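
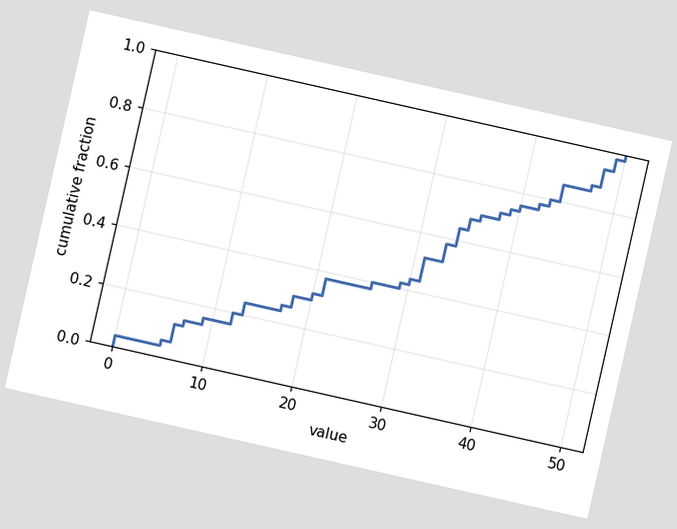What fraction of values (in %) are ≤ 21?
The chart is tilted about 13° clockwise. At x=21 the ECDF step is at 38%.

38%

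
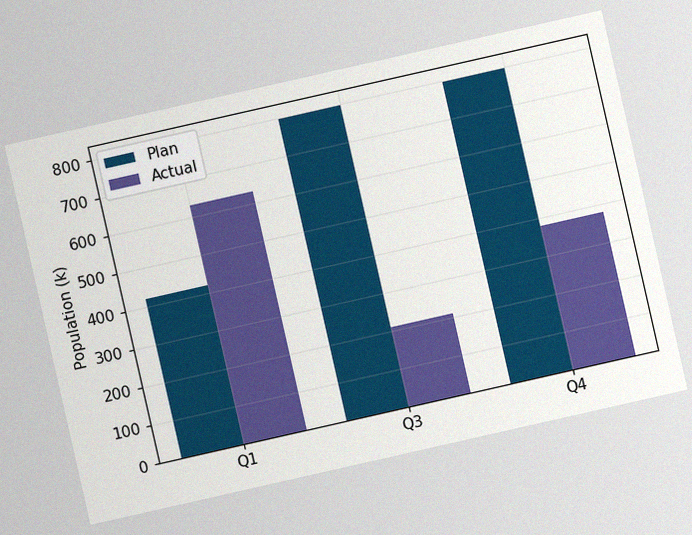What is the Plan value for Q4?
798k

The chart is tilted about 13° counter-clockwise, with some photo noise. The Plan bar at Q4 reaches 798k on the y-axis.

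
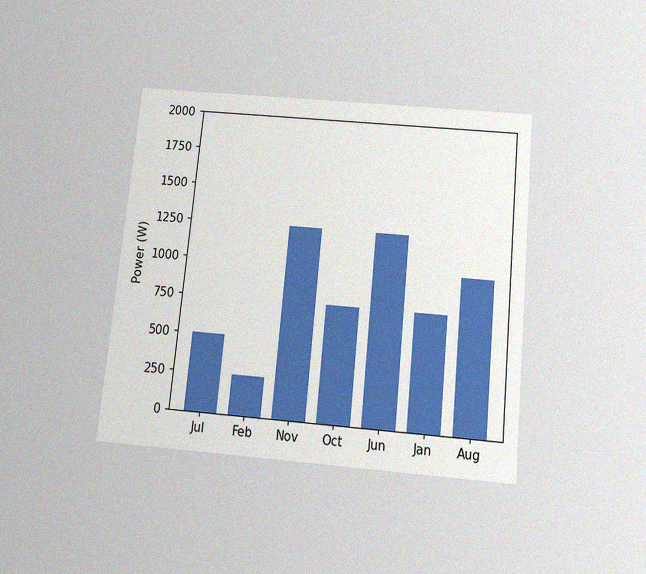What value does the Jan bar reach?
750W

The chart is tilted about 6° clockwise and viewed slightly from below, with some photo noise. Reading along the chart's y-axis, the Jan bar reaches 750W.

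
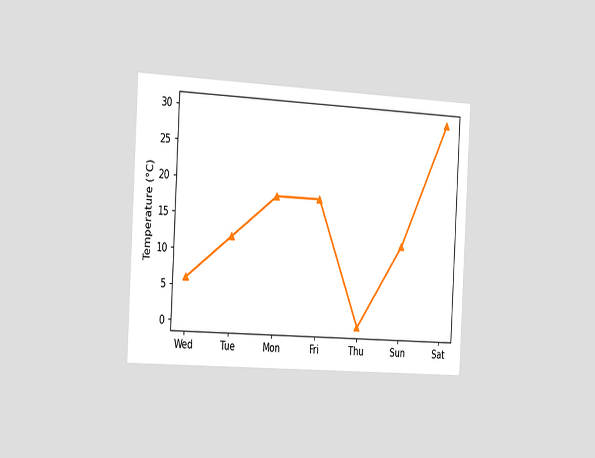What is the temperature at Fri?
18°C

The chart is tilted about 3° clockwise and viewed slightly from the left. At Fri, the line is at 18°C.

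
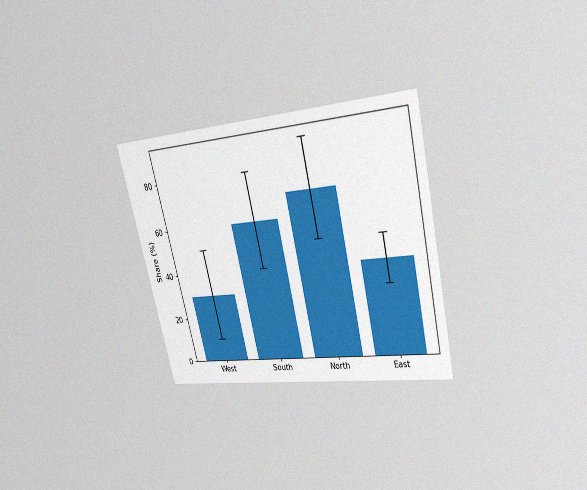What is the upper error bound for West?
The chart is tilted about 13° counter-clockwise and viewed at a slight angle, with some photo noise. The West bar's upper whisker reaches 50%.

50%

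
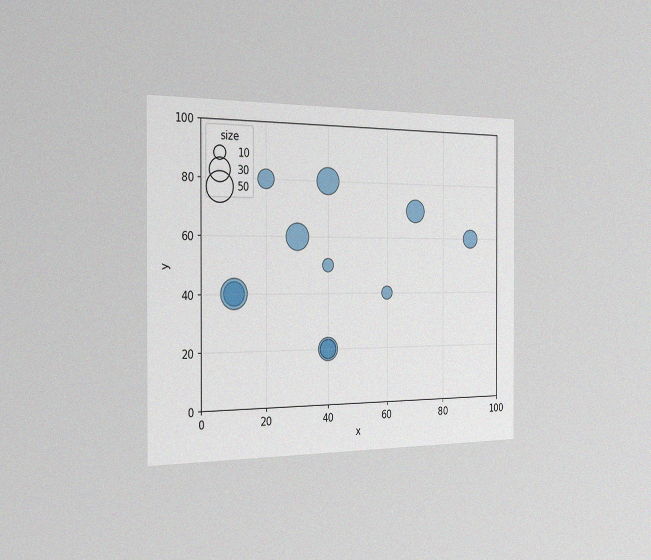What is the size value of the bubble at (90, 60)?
The chart is viewed slightly from the left, with some photo noise. Matching the bubble at (90, 60) against the size legend gives 20.

20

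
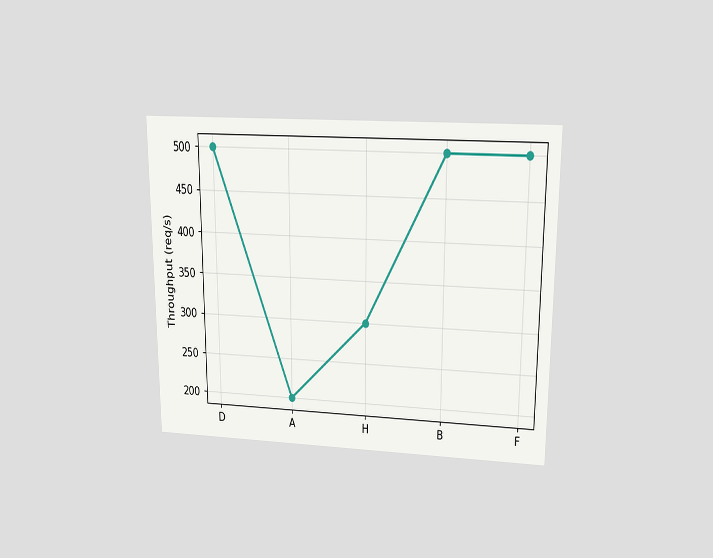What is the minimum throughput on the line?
The chart is viewed slightly from above. The lowest point is at A, and reading across to the y-axis gives 200req/s.

200req/s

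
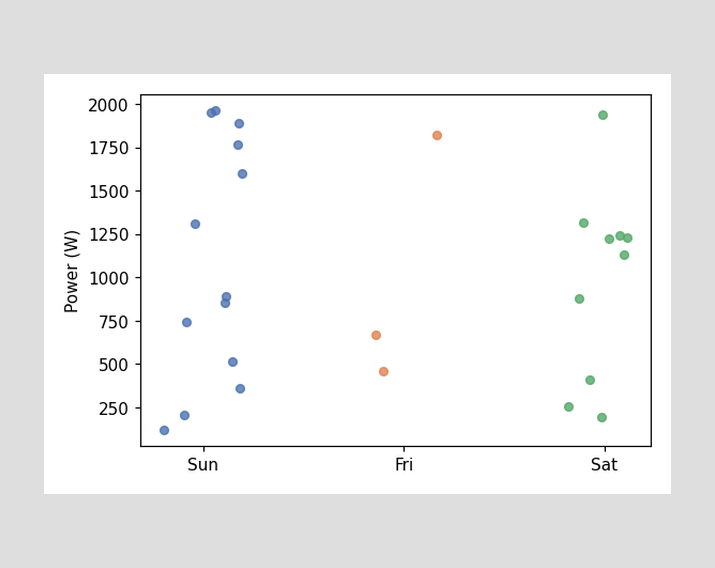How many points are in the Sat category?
Counting the markers in the Sat column gives 10.

10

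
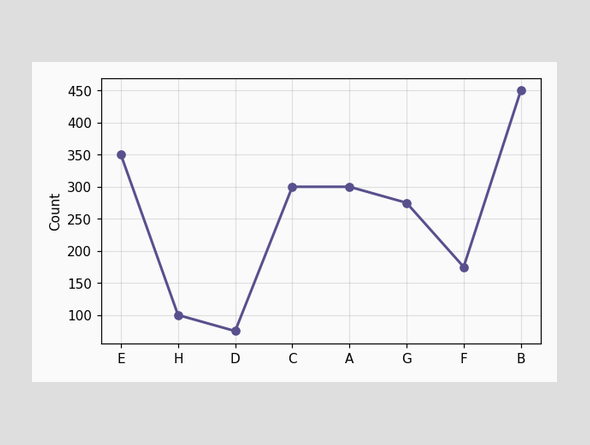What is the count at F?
175

At F, the line is at 175.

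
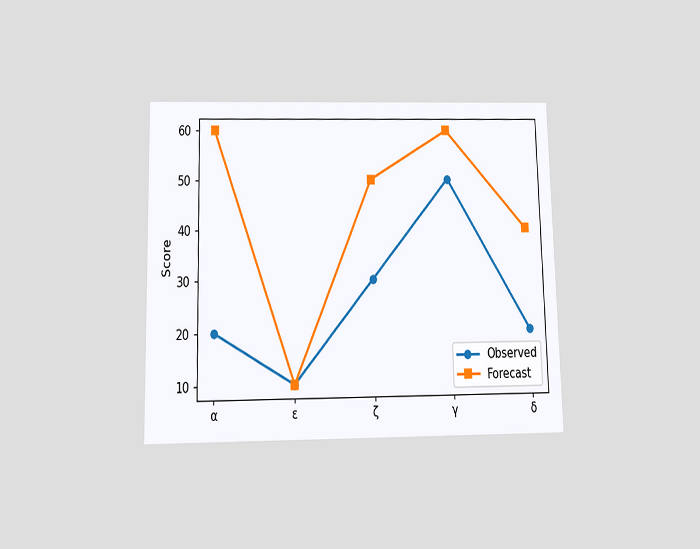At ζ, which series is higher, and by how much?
Forecast, by 20

The chart is viewed slightly from below. At ζ, Forecast sits above the other line by 20.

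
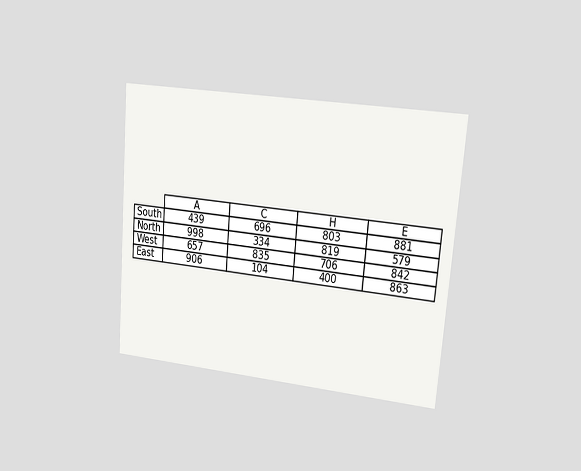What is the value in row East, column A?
The chart is tilted about 5° clockwise and viewed at a slight angle. The (East, A) cell reads 906.

906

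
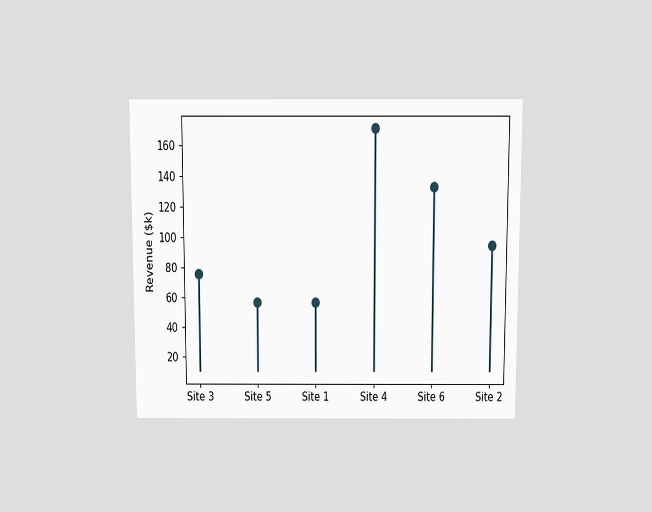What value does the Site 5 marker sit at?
$57k

The chart is viewed slightly from above. The Site 5 marker sits at $57k.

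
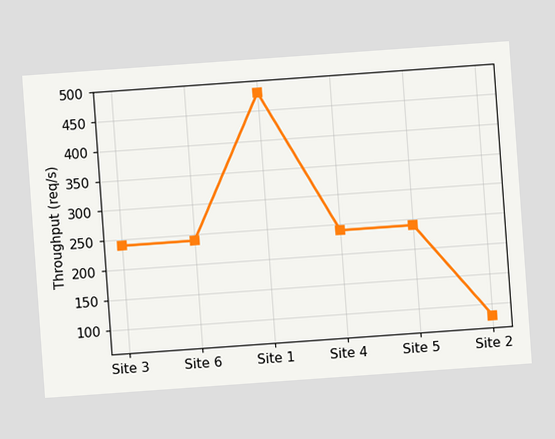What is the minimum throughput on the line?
80req/s

The chart is tilted about 4° counter-clockwise. The lowest point is at Site 2, and reading across to the y-axis gives 80req/s.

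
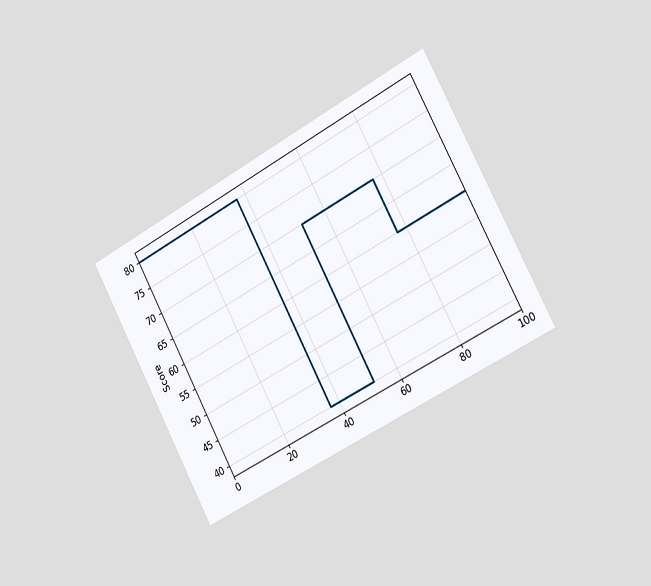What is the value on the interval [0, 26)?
80

The chart is tilted about 28° counter-clockwise and viewed slightly from the right. On [0, 26) the step sits at 80.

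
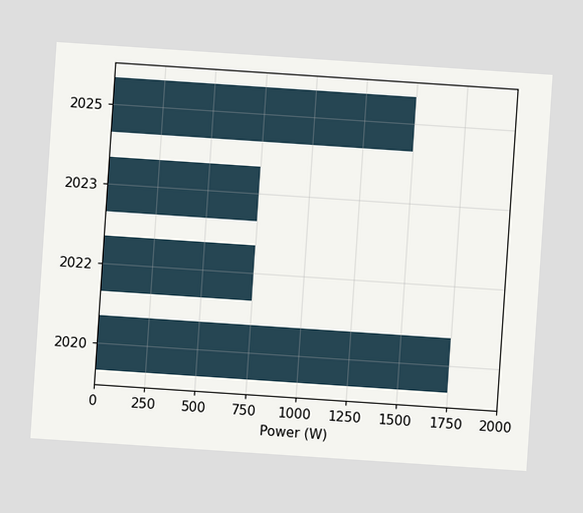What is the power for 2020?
The chart is tilted about 4° clockwise. Reading along the chart's x-axis, the 2020 bar reaches 1750W.

1750W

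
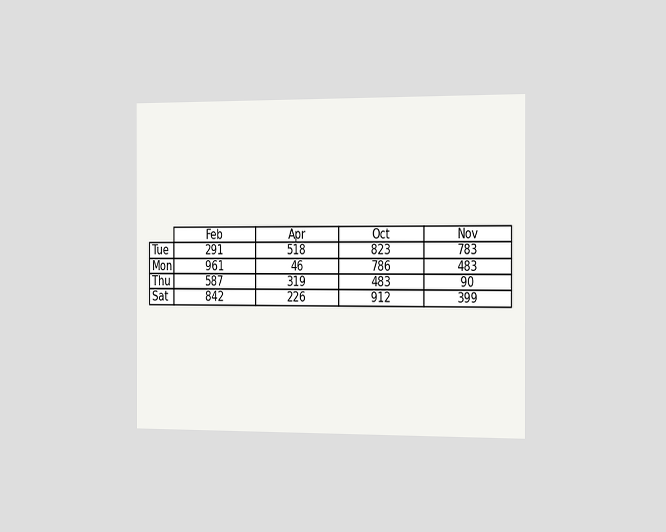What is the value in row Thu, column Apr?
The chart is viewed slightly from the right. The (Thu, Apr) cell reads 319.

319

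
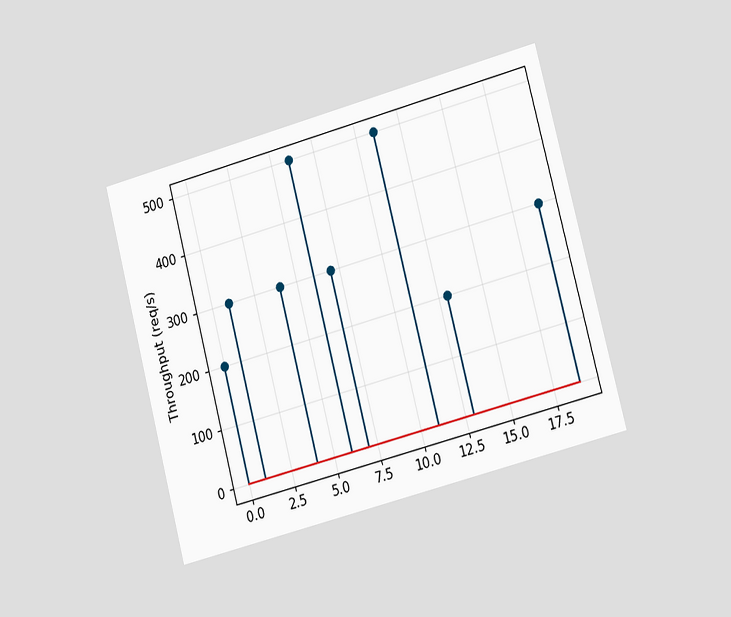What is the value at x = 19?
The chart is tilted about 15° counter-clockwise and viewed slightly from the right. The stem at x=19 reaches 300req/s.

300req/s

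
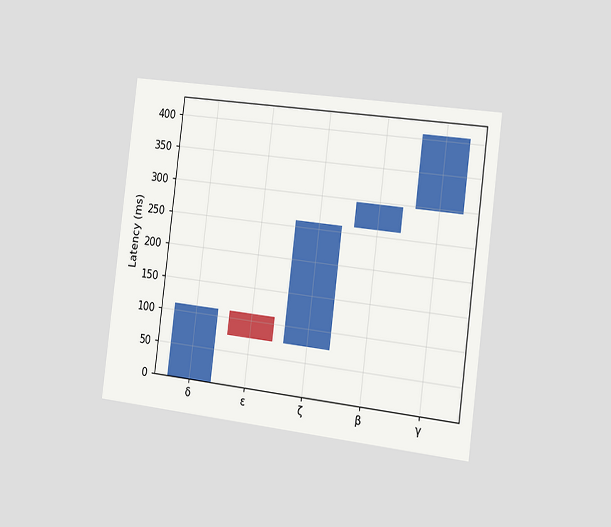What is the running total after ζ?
The chart is tilted about 7° clockwise and viewed slightly from the right. After ζ the running total reaches 259ms.

259ms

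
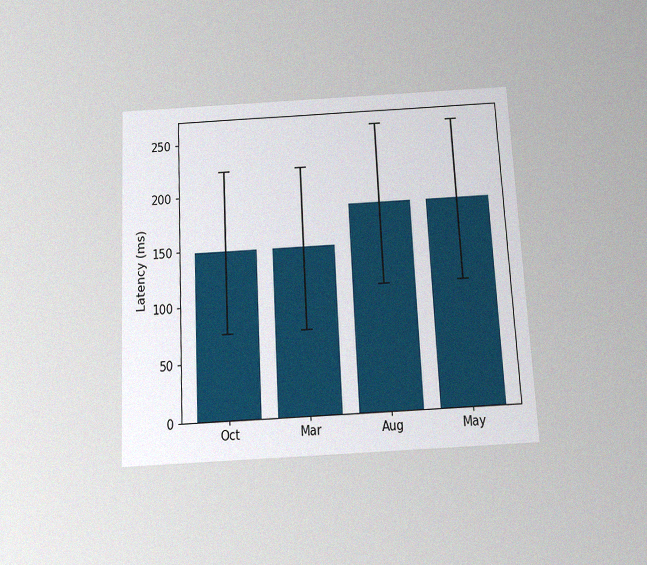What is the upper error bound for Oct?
222ms

The chart is tilted about 3° counter-clockwise and viewed slightly from below, with some photo noise. The Oct bar's upper whisker reaches 222ms.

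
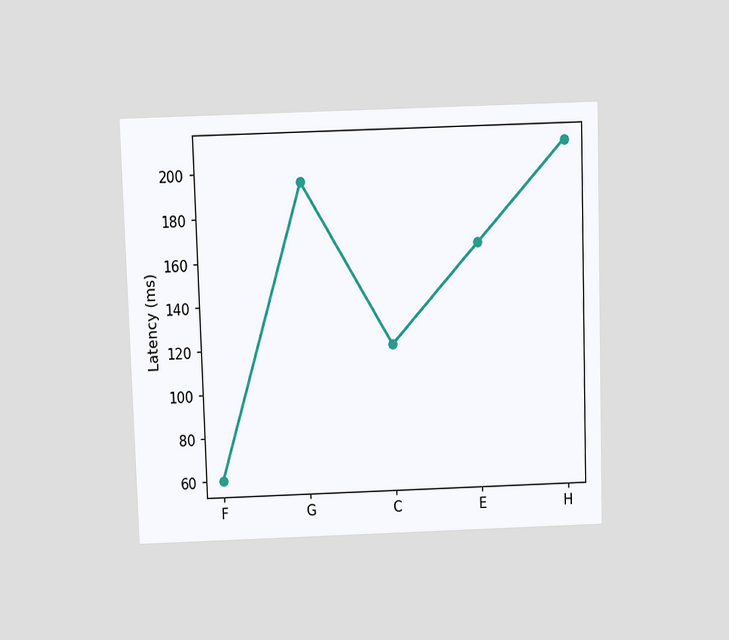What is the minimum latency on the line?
The chart is viewed slightly from above. The lowest point is at F, and reading across to the y-axis gives 60ms.

60ms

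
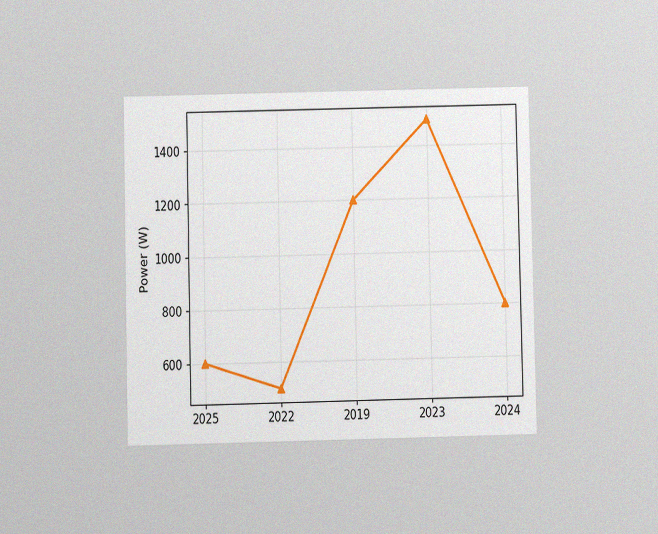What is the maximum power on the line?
The chart is viewed at a slight angle, with some photo noise. The highest point is at 2023, and reading across to the y-axis gives 1500W.

1500W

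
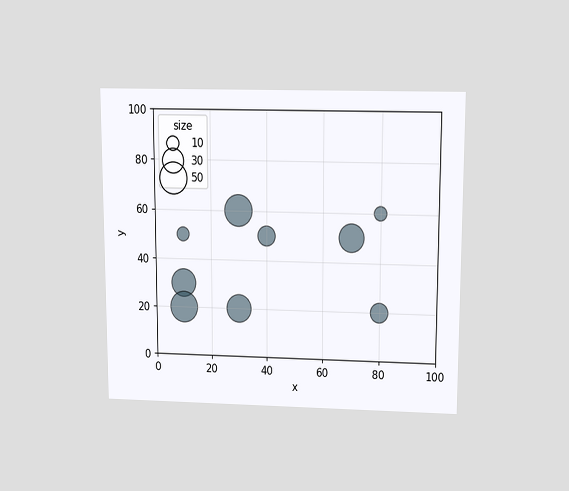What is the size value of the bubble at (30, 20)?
40

The chart is viewed slightly from above. Matching the bubble at (30, 20) against the size legend gives 40.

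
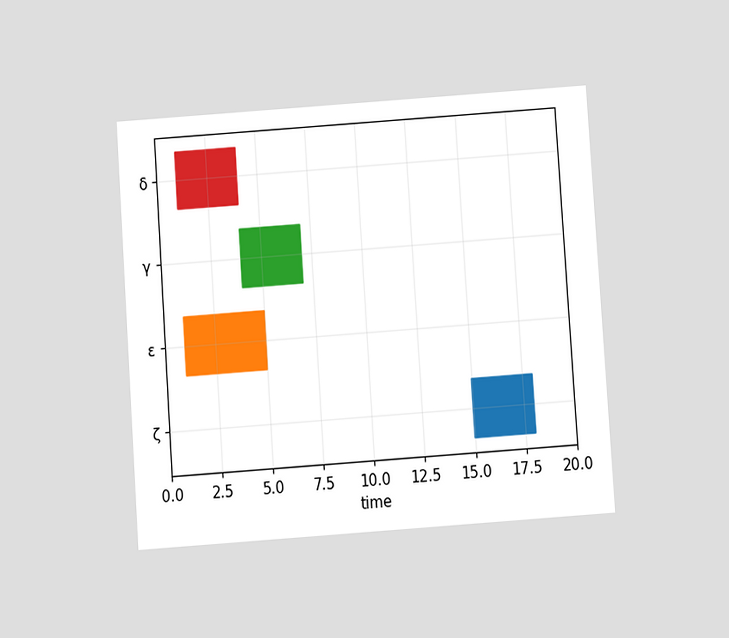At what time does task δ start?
The chart is tilted about 4° counter-clockwise and viewed slightly from below. The δ bar begins at t=1.

1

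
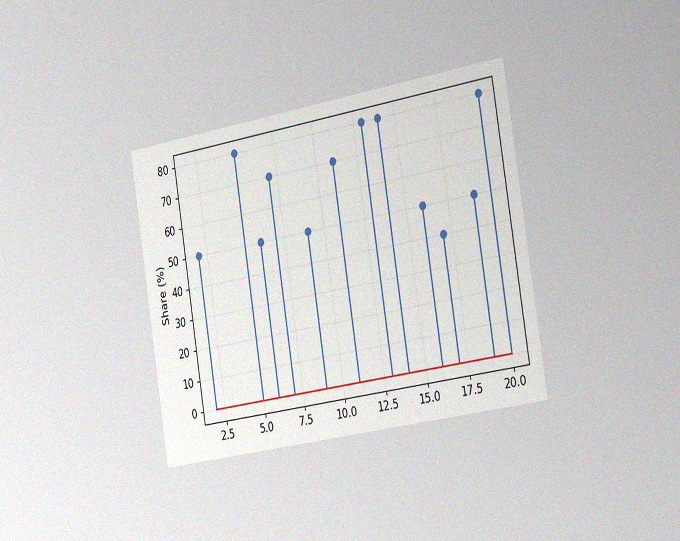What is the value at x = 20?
80%

The chart is tilted about 9° counter-clockwise and viewed slightly from the right, with some photo noise. The stem at x=20 reaches 80%.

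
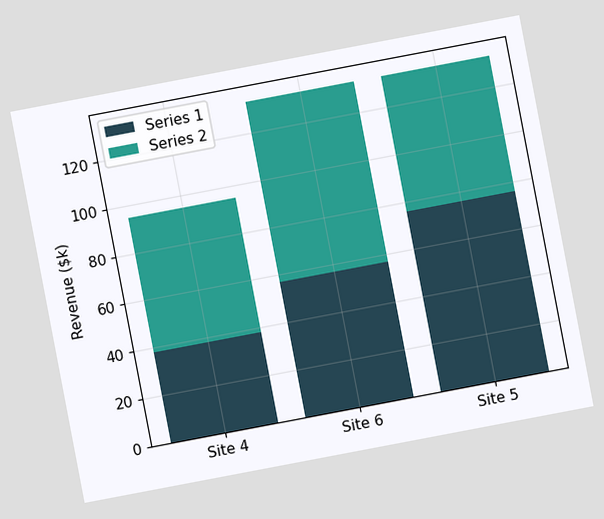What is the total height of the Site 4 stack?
$95k

The chart is tilted about 11° counter-clockwise. The Site 4 stack's top reaches $95k on the y-axis.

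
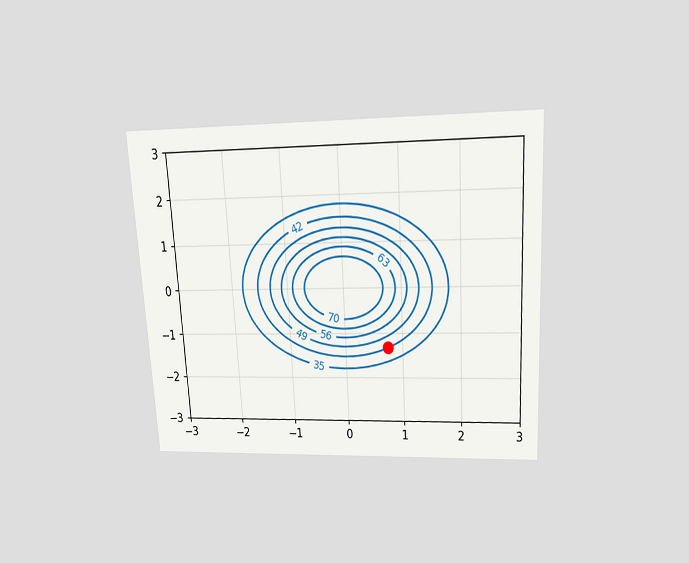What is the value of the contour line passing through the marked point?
The chart is tilted about 3° counter-clockwise and viewed slightly from above. The marked point sits on the contour labelled 42.

42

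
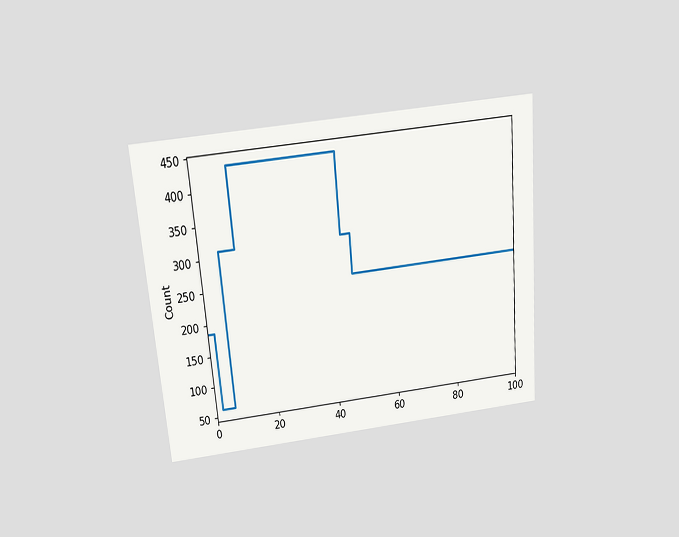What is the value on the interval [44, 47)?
The chart is tilted about 5° counter-clockwise and viewed slightly from above. On [44, 47) the step sits at 310.

310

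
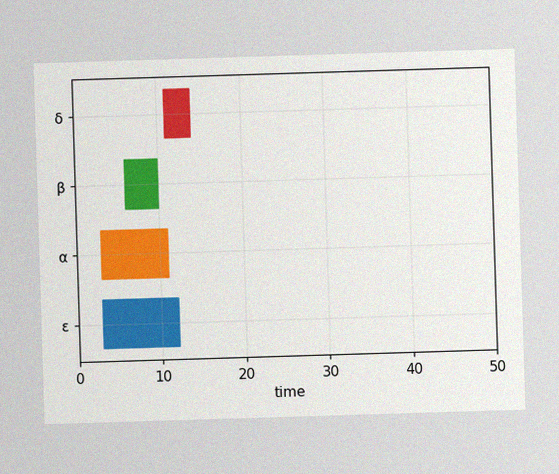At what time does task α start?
The image has some photo noise and uneven lighting. The α bar begins at t=3.

3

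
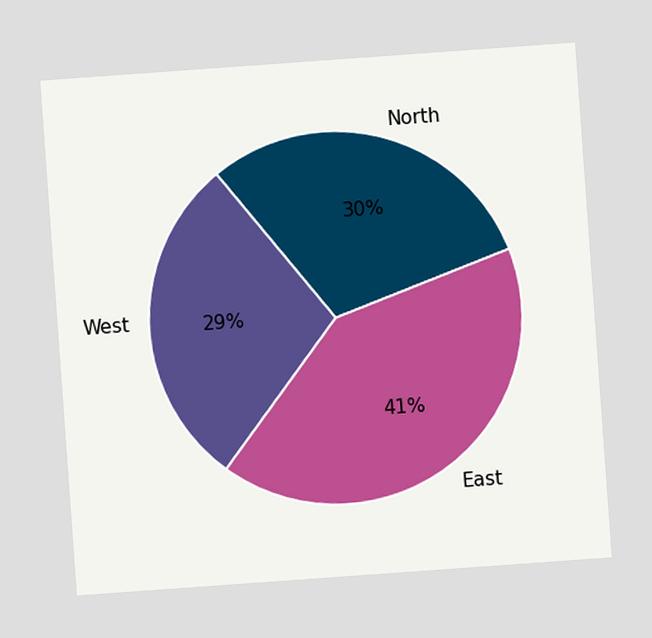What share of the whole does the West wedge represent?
29%

The chart is tilted about 4° counter-clockwise. The West slice takes up 29% of the pie.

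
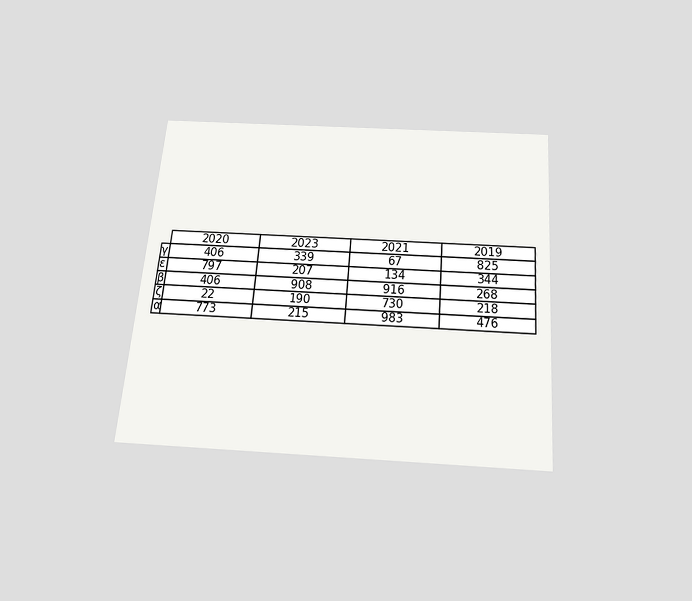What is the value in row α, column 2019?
The chart is tilted about 5° clockwise and viewed slightly from below. The (α, 2019) cell reads 476.

476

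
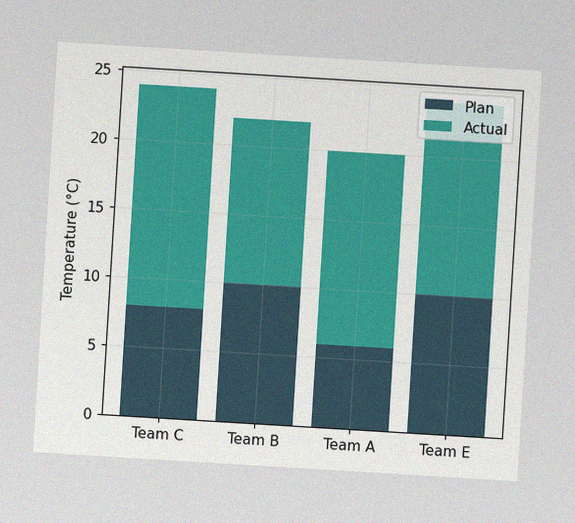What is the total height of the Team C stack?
The chart is tilted about 3° clockwise, with some photo noise. The Team C stack's top reaches 24°C on the y-axis.

24°C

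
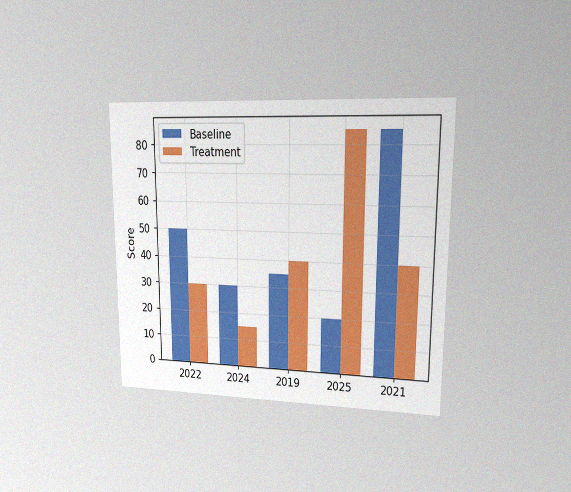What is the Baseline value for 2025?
The chart is viewed at a slight angle, with some photo noise. The Baseline bar at 2025 reaches 20 on the y-axis.

20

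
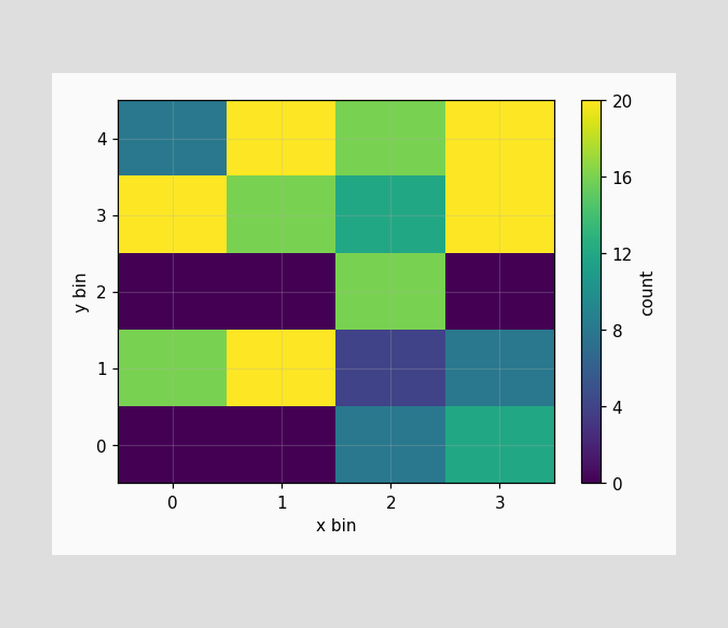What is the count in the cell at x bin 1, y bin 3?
Matching the cell (1, 3) against the colorbar gives 16.

16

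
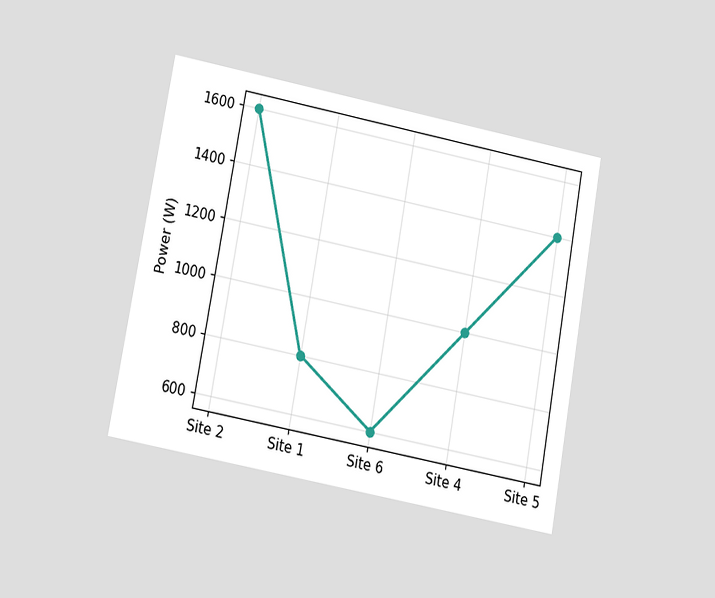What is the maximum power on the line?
The chart is tilted about 10° clockwise and viewed at a slight angle. The highest point is at Site 2, and reading across to the y-axis gives 1600W.

1600W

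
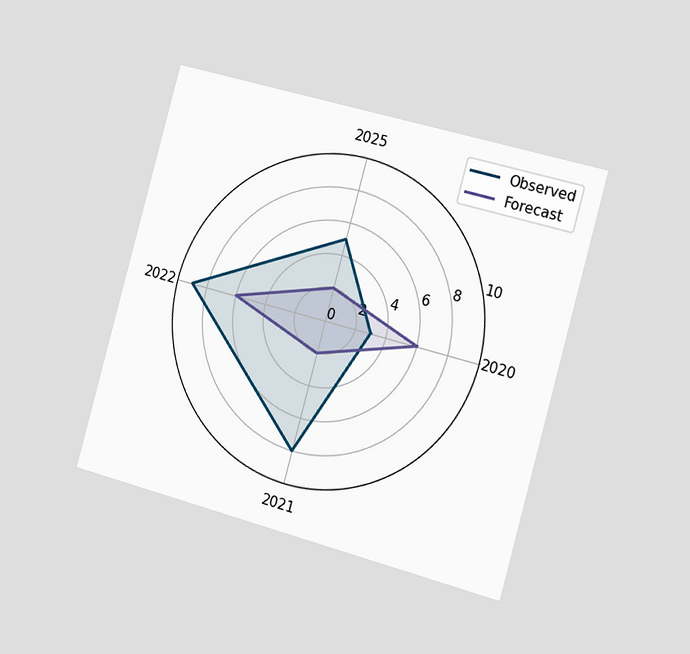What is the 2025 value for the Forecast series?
2

The chart is tilted about 15° clockwise and viewed slightly from the right. On the 2025 axis, Forecast reaches 2.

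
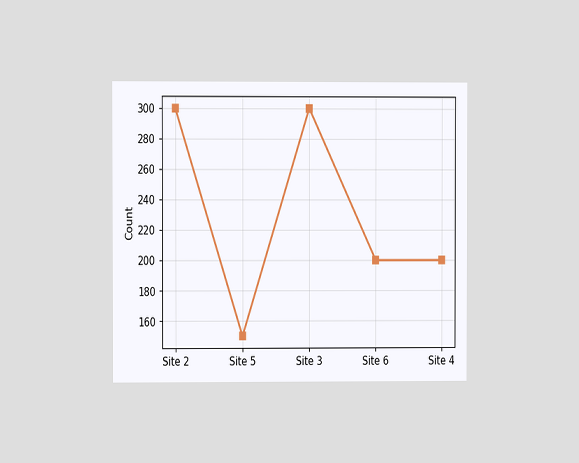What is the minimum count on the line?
The chart is viewed at a slight angle. The lowest point is at Site 5, and reading across to the y-axis gives 150.

150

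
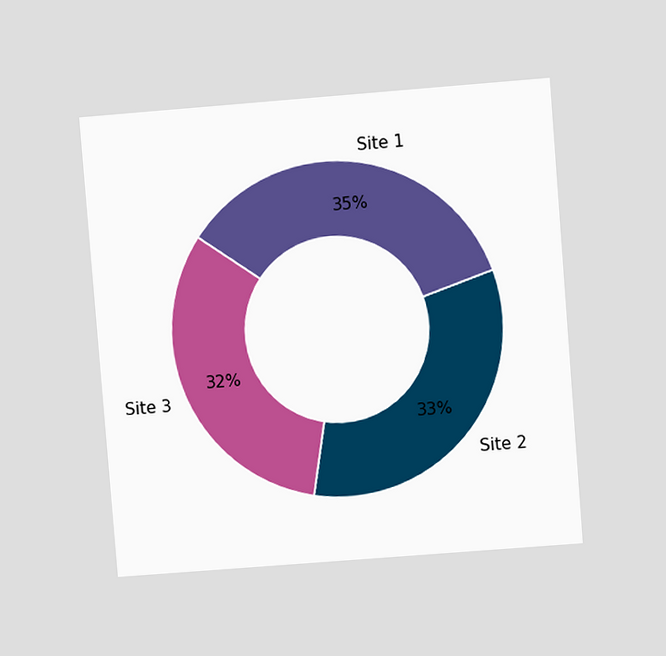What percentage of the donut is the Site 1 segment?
The chart is tilted about 5° counter-clockwise and viewed at a slight angle. The Site 1 segment takes up 35% of the ring.

35%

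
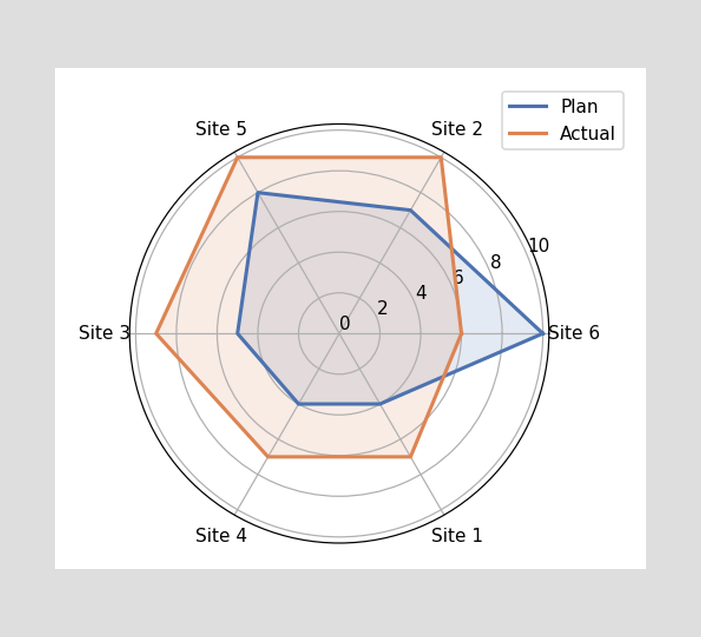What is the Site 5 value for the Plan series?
On the Site 5 axis, Plan reaches 8.

8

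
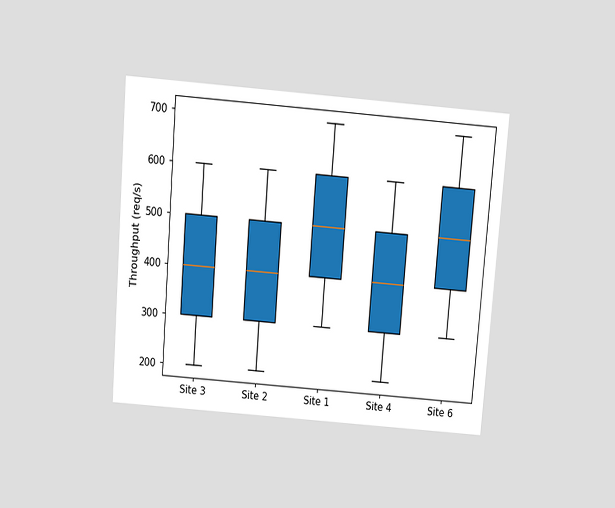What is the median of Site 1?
500req/s

The chart is tilted about 5° clockwise and viewed slightly from above. The median line in the Site 1 box sits at 500req/s.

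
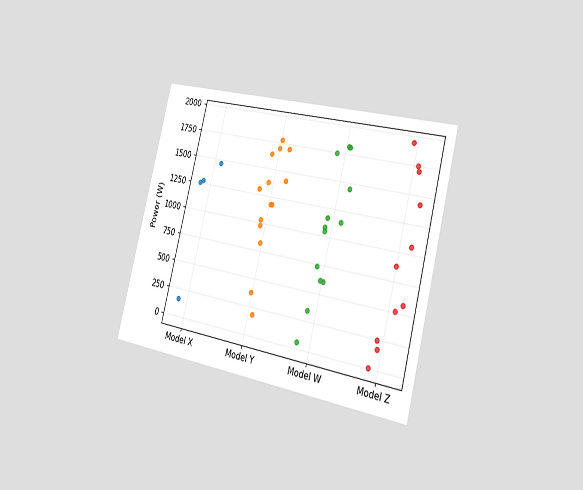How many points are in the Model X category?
The chart is tilted about 14° clockwise and viewed slightly from the right. Counting the markers in the Model X column gives 4.

4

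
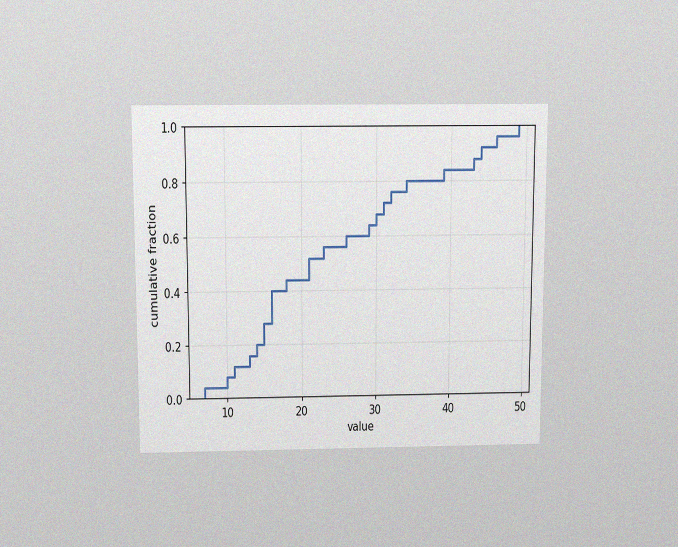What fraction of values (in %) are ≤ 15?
The chart is viewed slightly from above, with some photo noise. At x=15 the ECDF step is at 28%.

28%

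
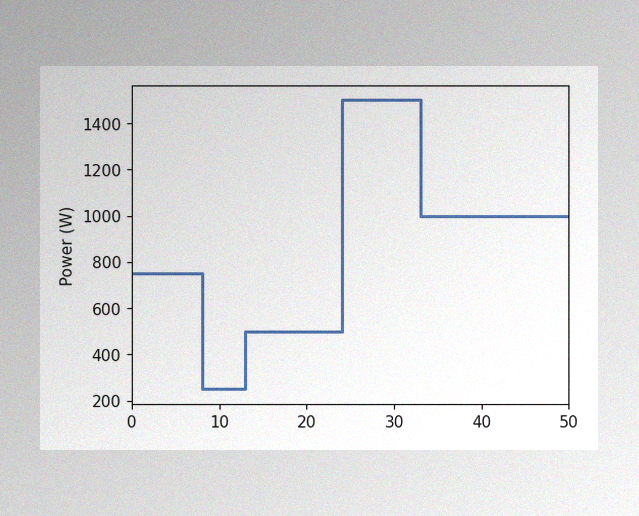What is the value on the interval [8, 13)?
The image has some photo noise and uneven lighting. On [8, 13) the step sits at 250W.

250W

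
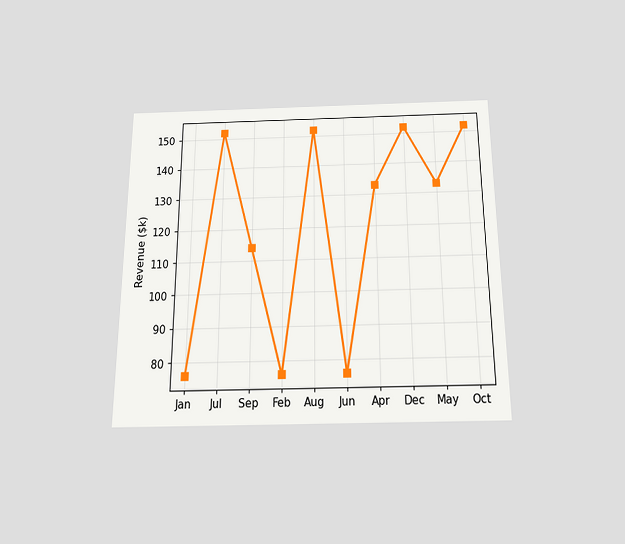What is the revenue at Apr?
The chart is viewed slightly from below. At Apr, the line is at $133k.

$133k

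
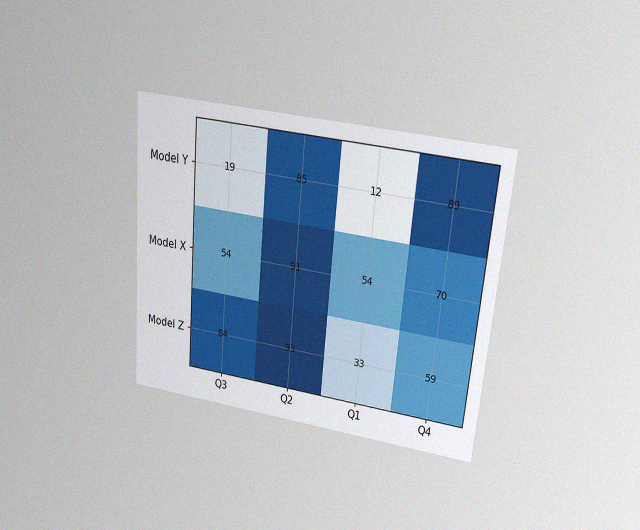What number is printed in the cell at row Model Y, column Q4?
89

The chart is tilted about 5° clockwise and viewed slightly from above, with some photo noise. The (Model Y, Q4) cell reads 89.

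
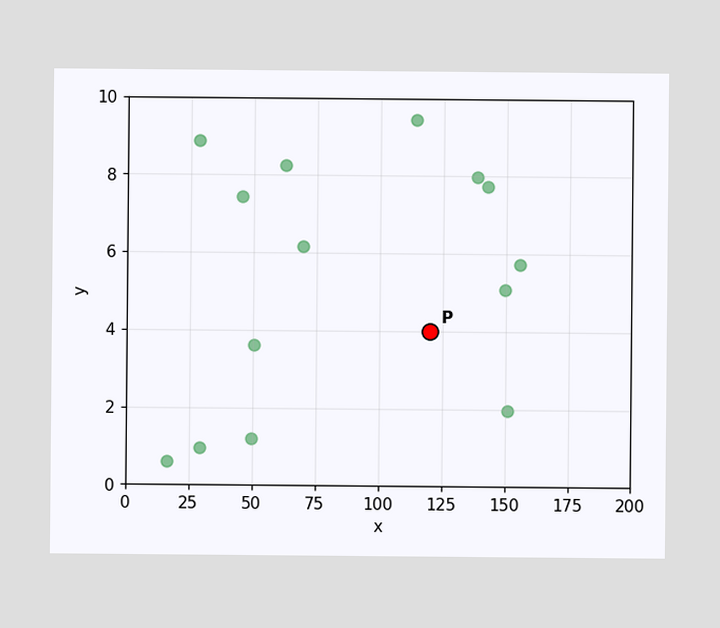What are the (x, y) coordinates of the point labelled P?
(120, 4)

Following the gridlines from P to each axis, P sits at (120, 4).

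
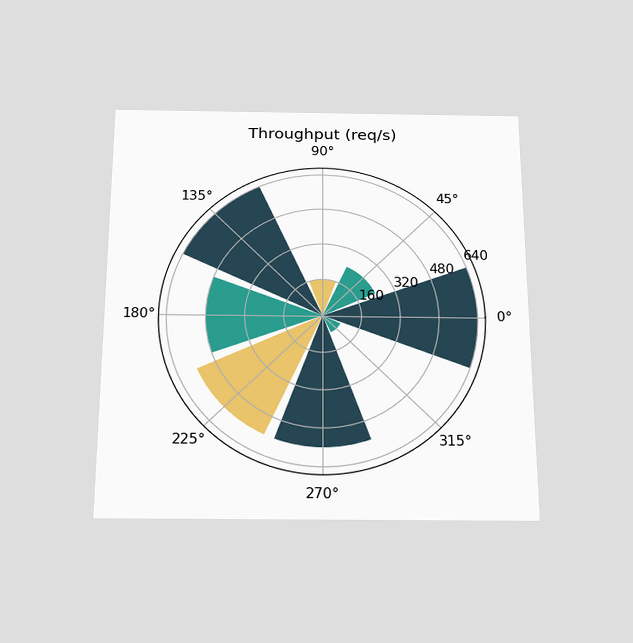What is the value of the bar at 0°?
640req/s

The chart is viewed slightly from below. The bar at 0° reaches 640req/s on the radial axis.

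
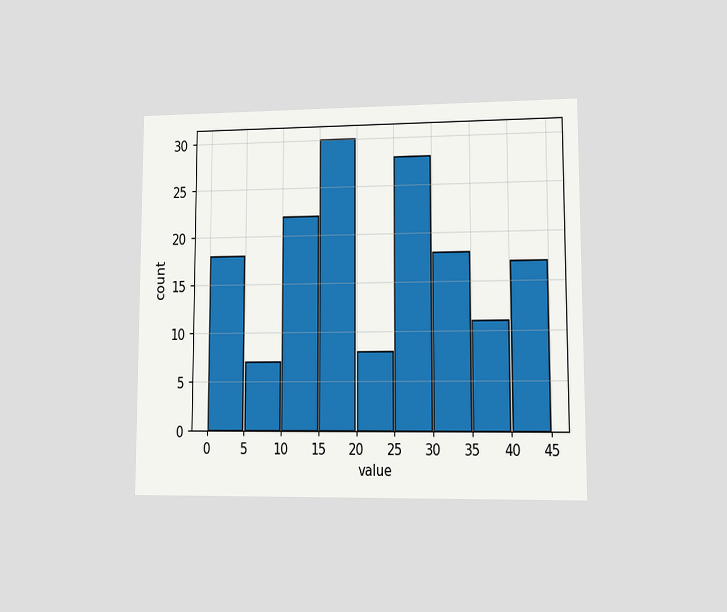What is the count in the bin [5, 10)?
7

The chart is viewed at a slight angle. The [5, 10) bin has height 7.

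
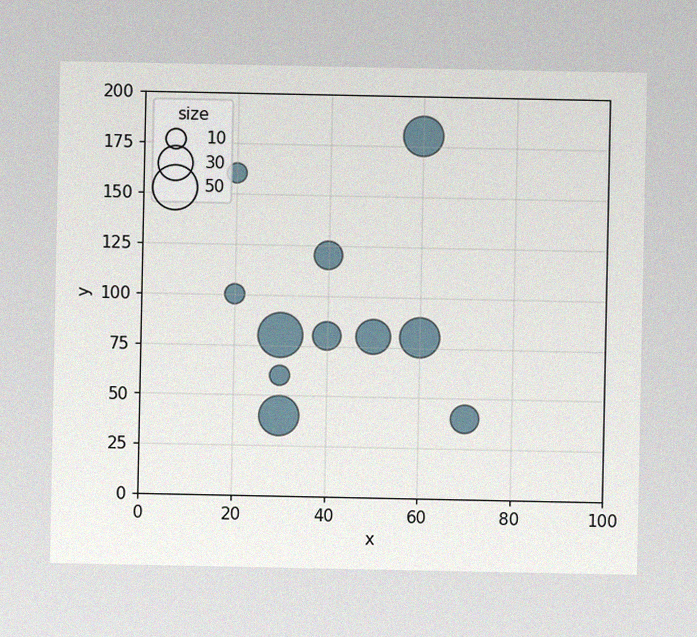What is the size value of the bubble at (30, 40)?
The image has some photo noise and uneven lighting. Matching the bubble at (30, 40) against the size legend gives 40.

40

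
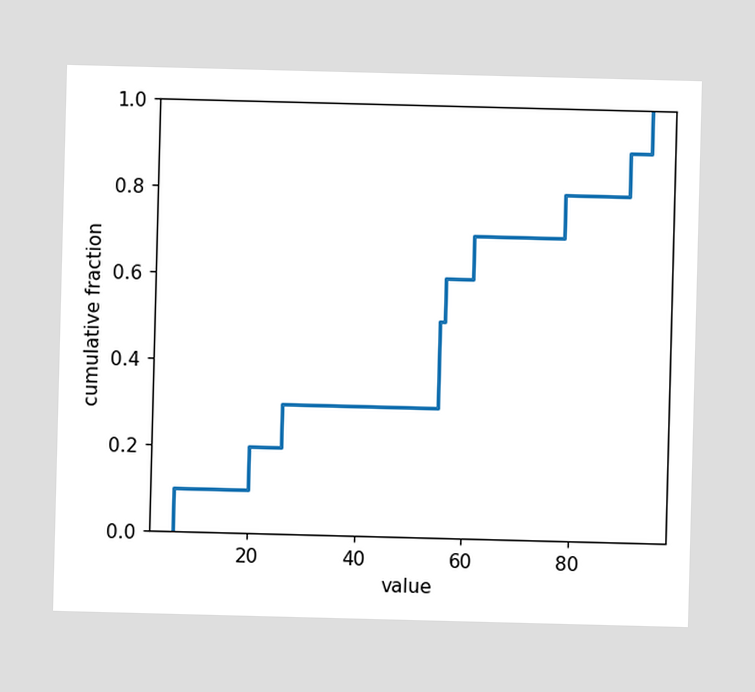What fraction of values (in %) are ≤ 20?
At x=20 the ECDF step is at 20%.

20%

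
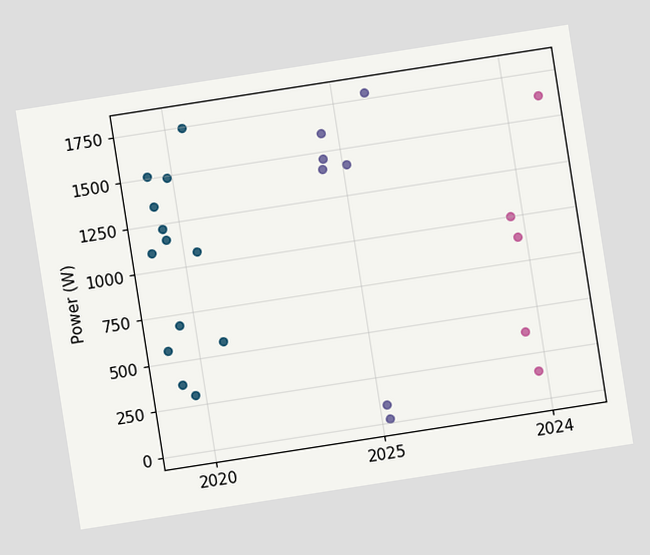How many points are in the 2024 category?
5

The chart is tilted about 9° counter-clockwise. Counting the markers in the 2024 column gives 5.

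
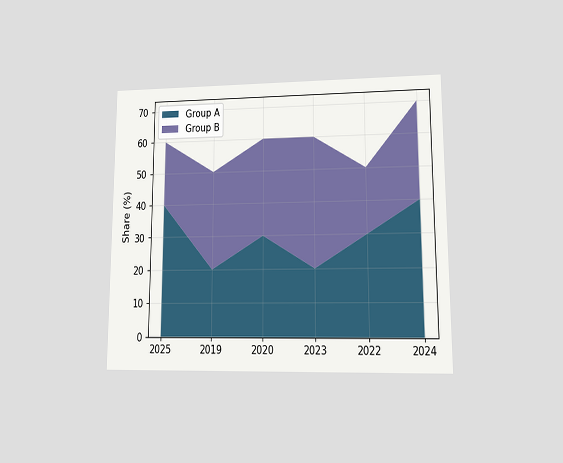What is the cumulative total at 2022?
The chart is viewed at a slight angle. The stacked total at 2022 reaches 50%.

50%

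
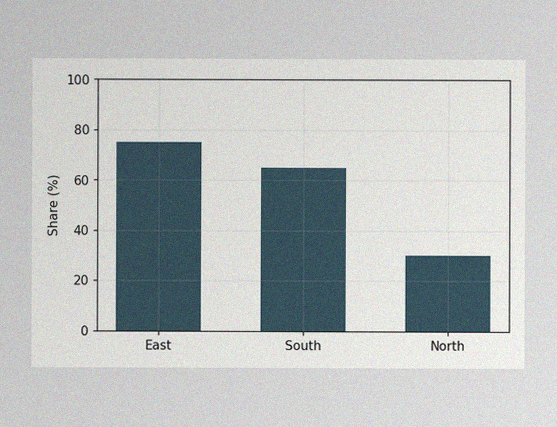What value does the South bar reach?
The image has some photo noise and uneven lighting. Reading along the chart's y-axis, the South bar reaches 65%.

65%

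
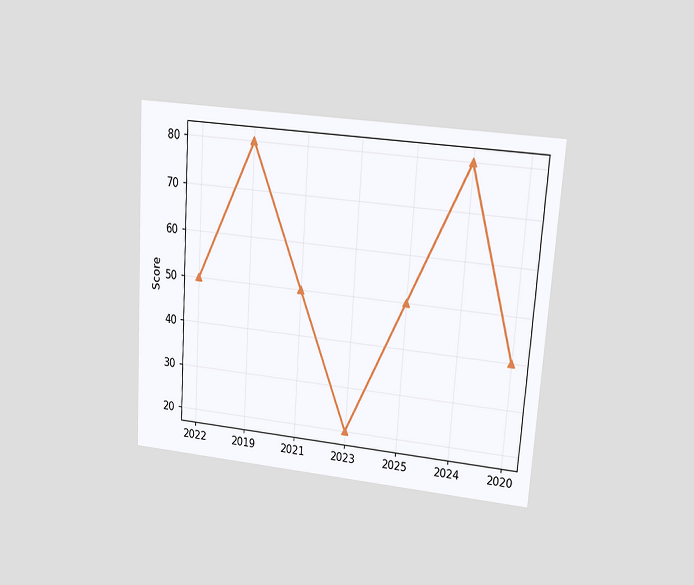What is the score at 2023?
20

The chart is tilted about 4° clockwise and viewed at a slight angle. At 2023, the line is at 20.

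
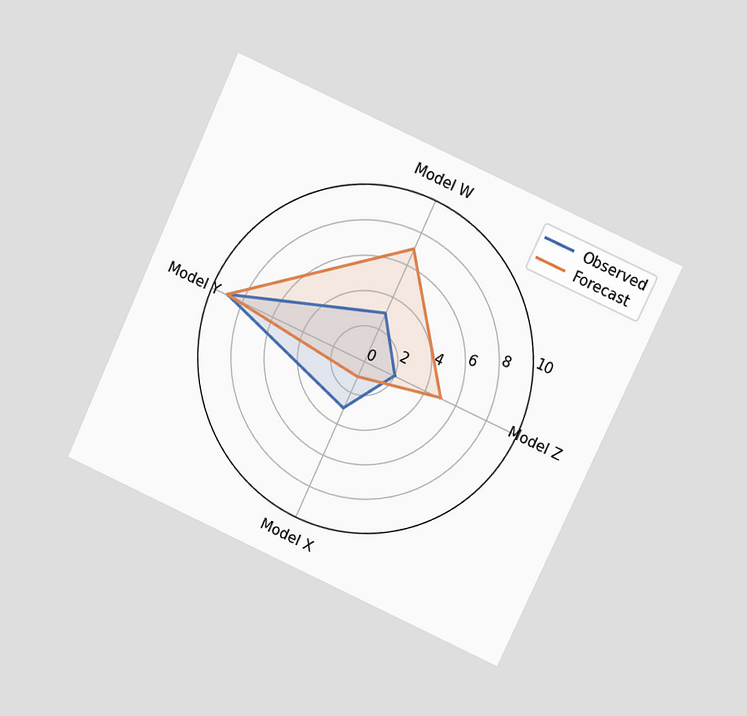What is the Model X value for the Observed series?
3

The chart is tilted about 25° clockwise and viewed at a slight angle. On the Model X axis, Observed reaches 3.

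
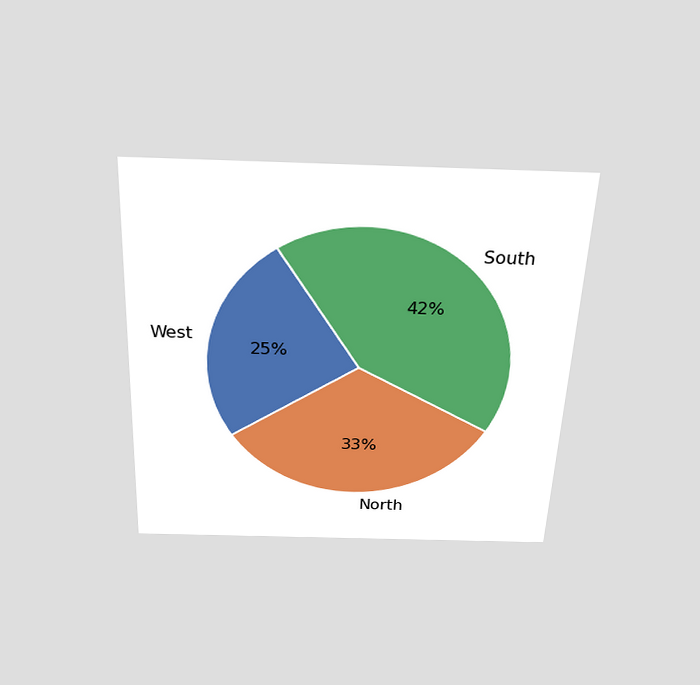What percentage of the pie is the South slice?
The chart is tilted about 2° clockwise and viewed slightly from above. The South slice takes up 42% of the pie.

42%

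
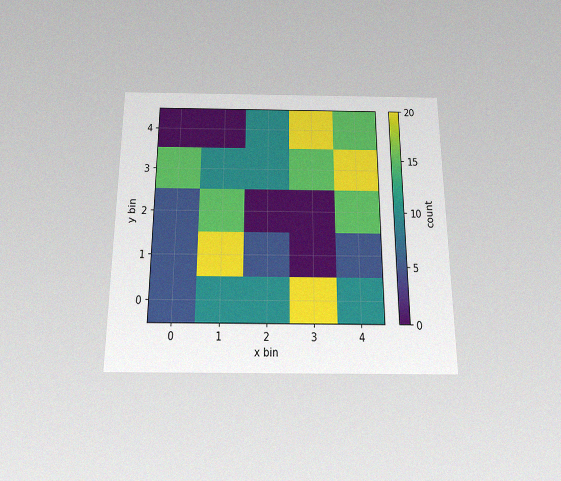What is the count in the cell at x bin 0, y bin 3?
The chart is viewed slightly from below, with some photo noise. Matching the cell (0, 3) against the colorbar gives 15.

15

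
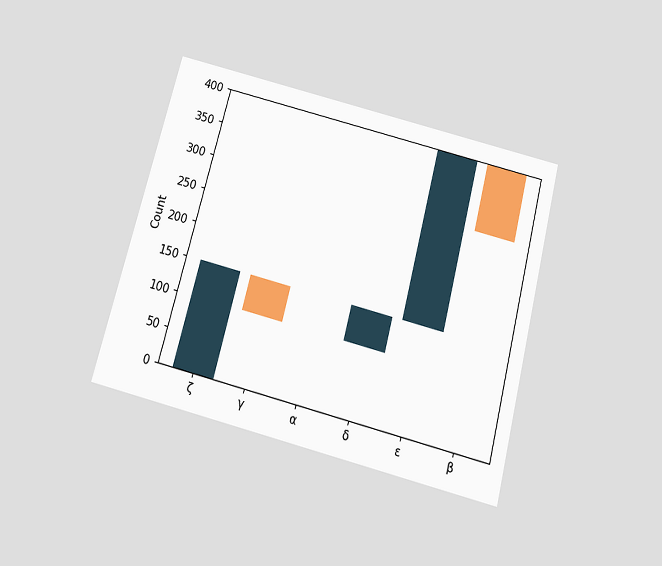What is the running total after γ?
100

The chart is tilted about 15° clockwise and viewed slightly from below. After γ the running total reaches 100.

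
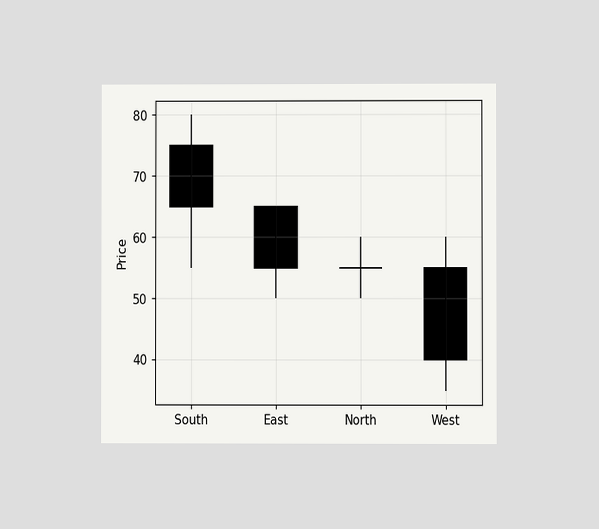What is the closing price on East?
The chart is viewed at a slight angle. The East candle closes at 55.

55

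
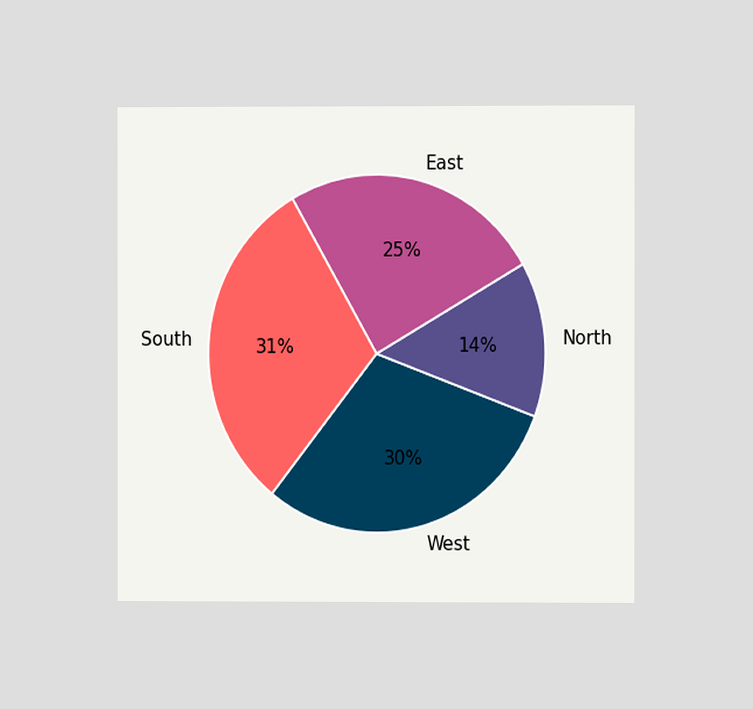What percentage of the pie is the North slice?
The chart is viewed at a slight angle. The North slice takes up 14% of the pie.

14%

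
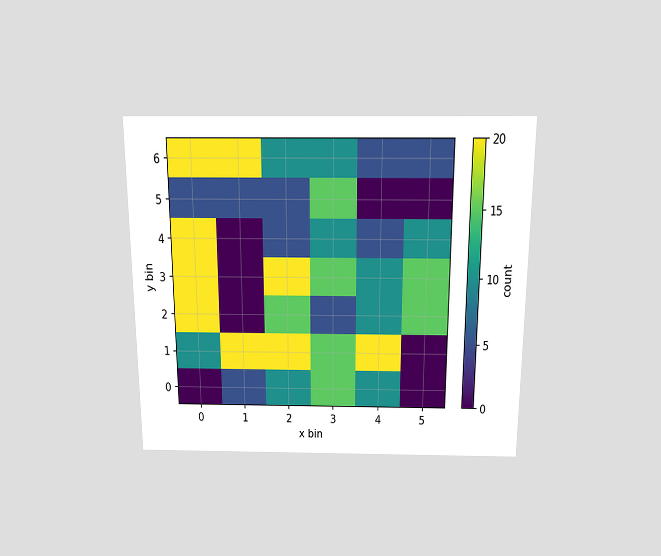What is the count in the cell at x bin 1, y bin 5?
5

The chart is viewed slightly from above. Matching the cell (1, 5) against the colorbar gives 5.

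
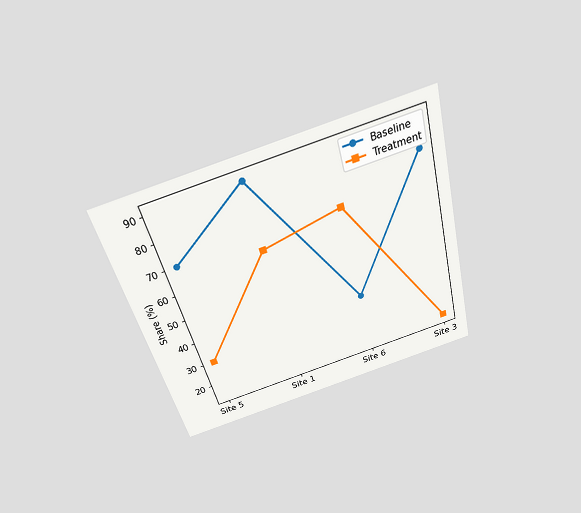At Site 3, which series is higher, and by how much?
Baseline, by 65%

The chart is tilted about 15° counter-clockwise and viewed slightly from above. At Site 3, Baseline sits above the other line by 65%.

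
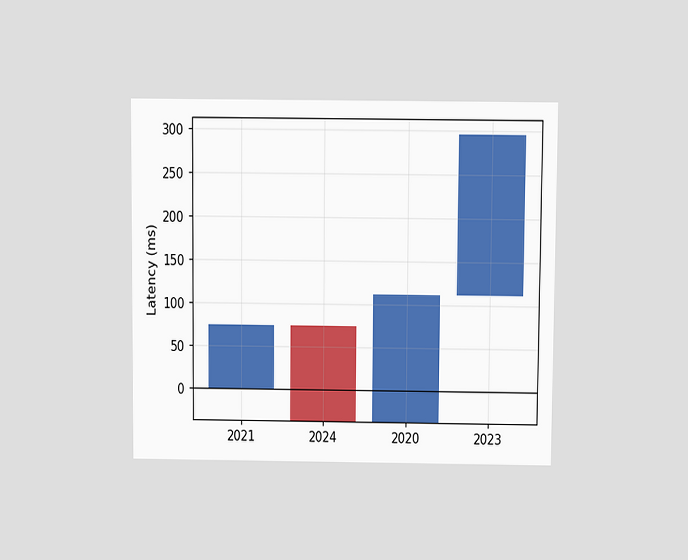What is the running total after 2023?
296ms

The chart is viewed slightly from above. After 2023 the running total reaches 296ms.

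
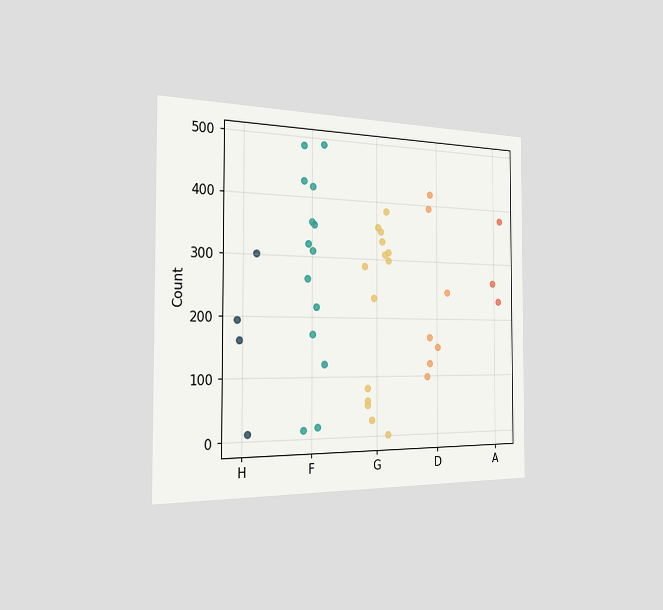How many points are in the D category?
7

The chart is viewed slightly from the left. Counting the markers in the D column gives 7.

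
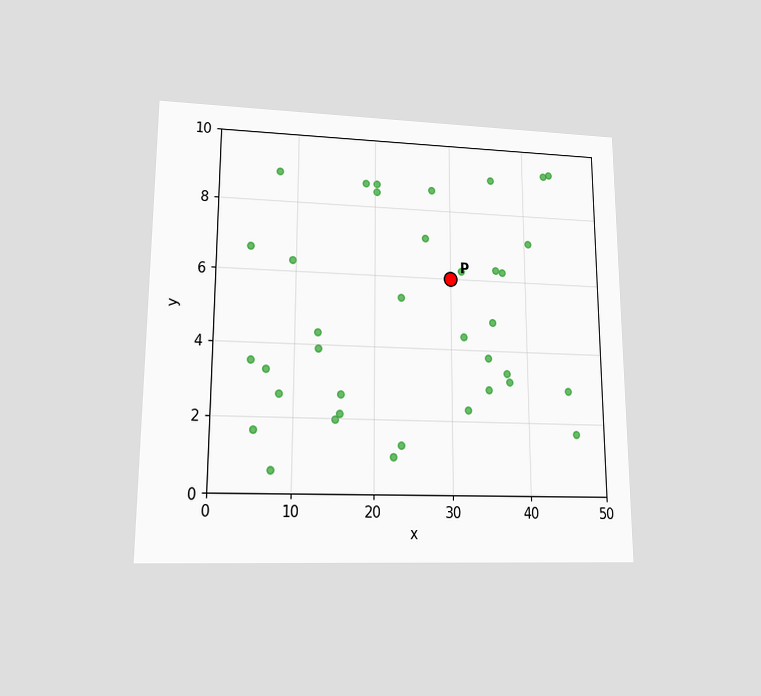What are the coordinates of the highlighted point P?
(30, 6)

The chart is viewed at a slight angle. Following the gridlines from P to each axis, P sits at (30, 6).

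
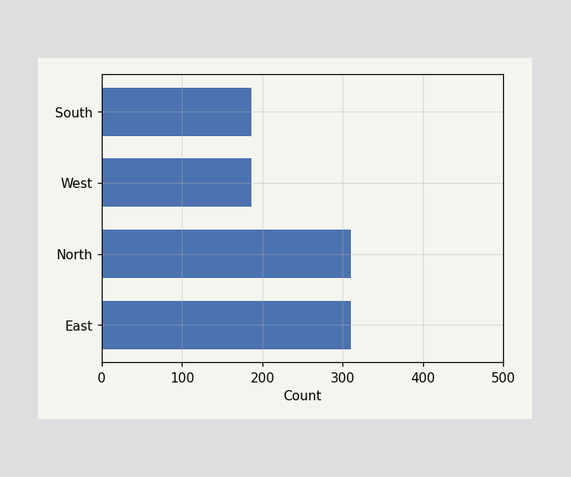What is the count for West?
186

Reading along the chart's x-axis, the West bar reaches 186.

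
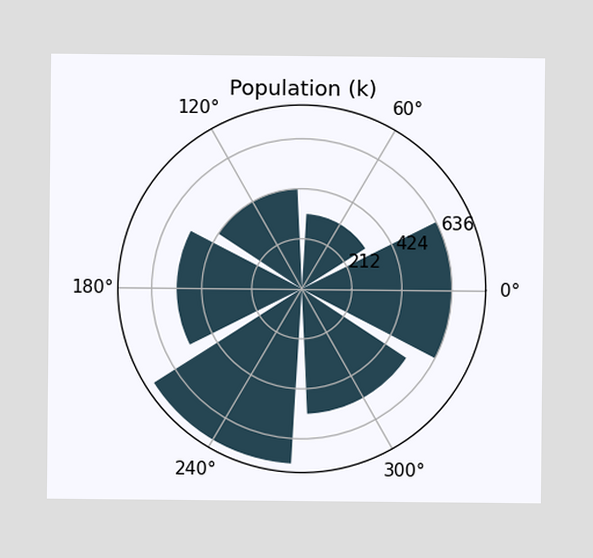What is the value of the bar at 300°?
530k

The bar at 300° reaches 530k on the radial axis.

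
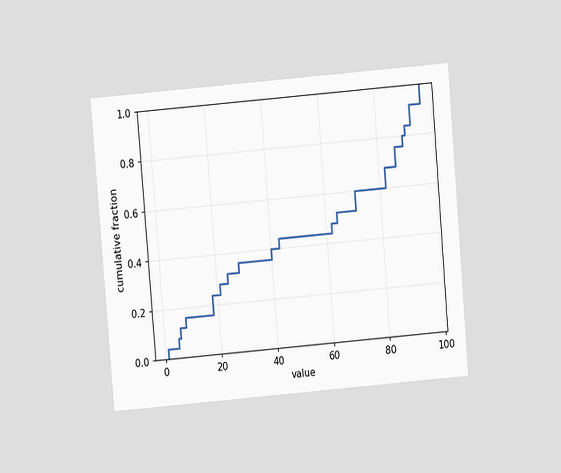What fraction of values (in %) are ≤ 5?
The chart is tilted about 5° counter-clockwise and viewed at a slight angle. At x=5 the ECDF step is at 8%.

8%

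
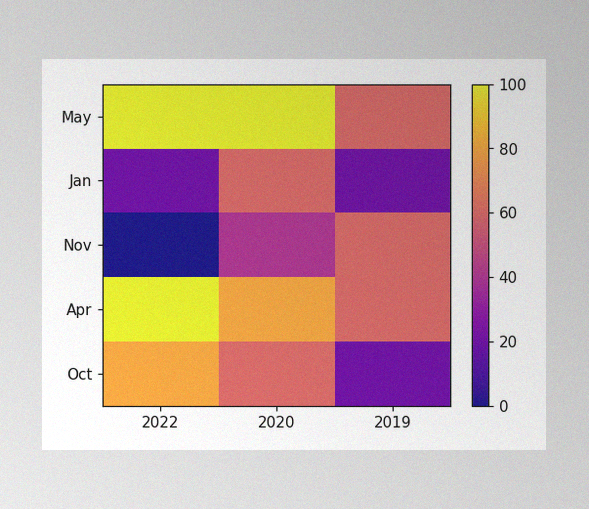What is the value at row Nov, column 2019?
60

The image has some photo noise and uneven lighting. Matching cell (Nov, 2019) against the colorbar gives 60.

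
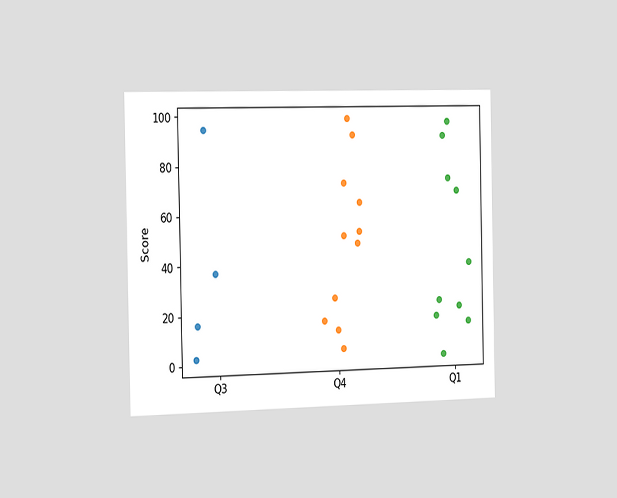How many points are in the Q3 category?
The chart is viewed slightly from the left. Counting the markers in the Q3 column gives 4.

4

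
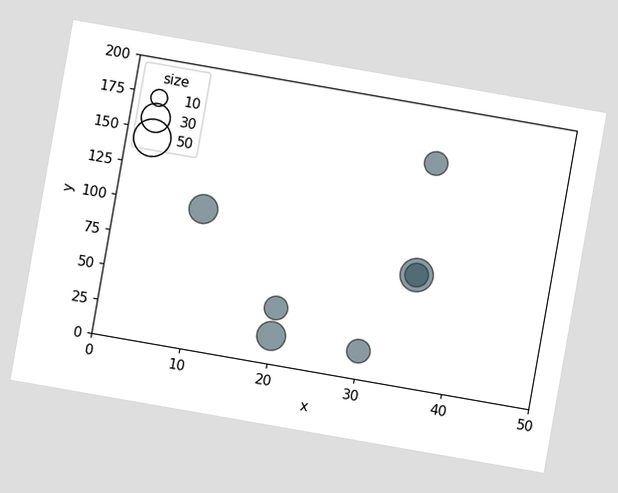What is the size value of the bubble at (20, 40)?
The chart is tilted about 10° clockwise. Matching the bubble at (20, 40) against the size legend gives 20.

20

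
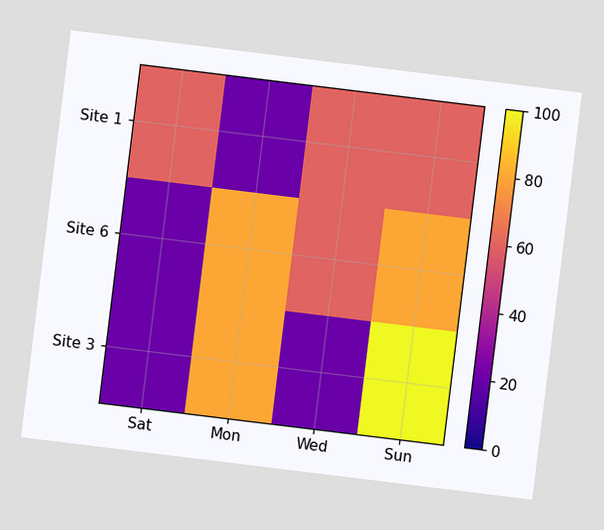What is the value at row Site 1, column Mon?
20

The chart is tilted about 7° clockwise. Matching cell (Site 1, Mon) against the colorbar gives 20.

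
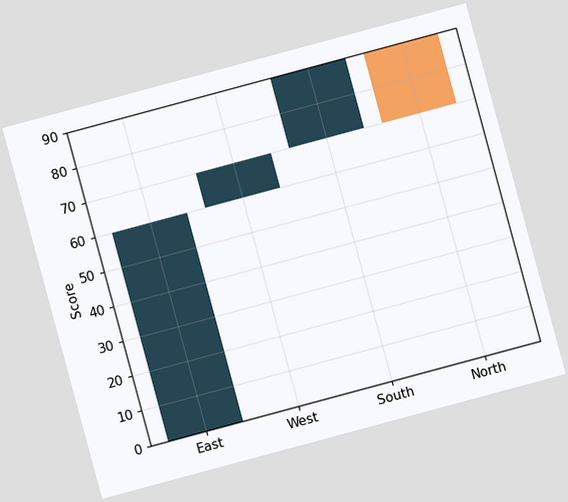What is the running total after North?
The chart is tilted about 15° counter-clockwise. After North the running total reaches 70.

70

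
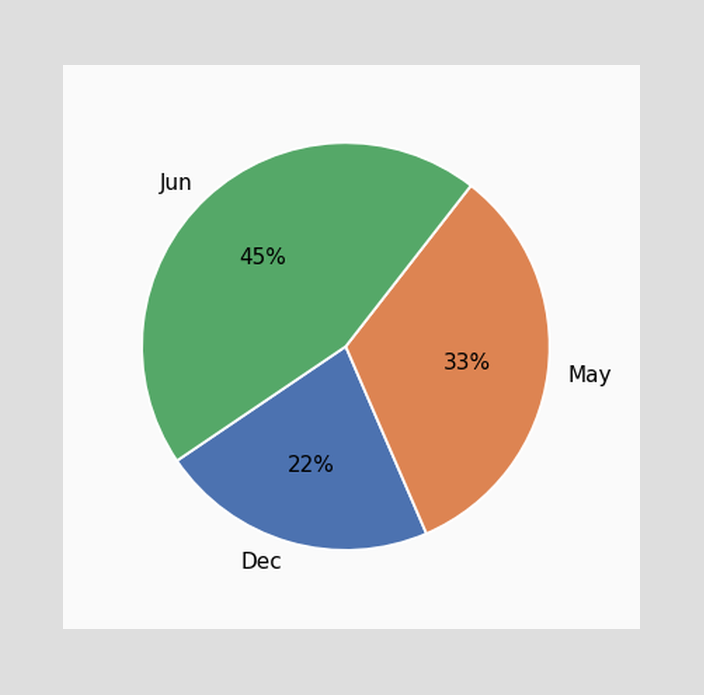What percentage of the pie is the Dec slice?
22%

The Dec slice takes up 22% of the pie.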